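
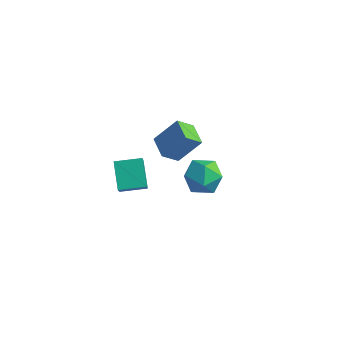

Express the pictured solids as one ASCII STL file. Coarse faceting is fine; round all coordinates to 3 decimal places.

solid 
facet normal -0.459 -0.255 0.851
outer loop
vertex 0.306 0.015 1.612
vertex 0.509 -0.665 1.518
vertex 0.929 -0.213 1.88
endloop
endfacet
facet normal -0.225 0.420 0.879
outer loop
vertex 0.306 0.015 1.612
vertex 0.929 -0.213 1.88
vertex 0.888 0.427 1.564
endloop
endfacet
facet normal -0.524 0.780 0.341
outer loop
vertex 0.306 0.015 1.612
vertex 0.888 0.427 1.564
vertex 0.444 0.372 1.007
endloop
endfacet
facet normal -0.944 0.329 -0.021
outer loop
vertex 0.306 0.015 1.612
vertex 0.444 0.372 1.007
vertex 0.209 -0.303 0.979
endloop
endfacet
facet normal -0.904 -0.311 0.294
outer loop
vertex 0.306 0.015 1.612
vertex 0.209 -0.303 0.979
vertex 0.509 -0.665 1.518
endloop
endfacet
facet normal 0.480 0.413 0.774
outer loop
vertex 0.888 0.427 1.564
vertex 0.929 -0.213 1.88
vertex 1.451 0.003 1.441
endloop
endfacet
facet normal 0.101 -0.678 0.728
outer loop
vertex 0.929 -0.213 1.88
vertex 0.509 -0.665 1.518
vertex 1.216 -0.672 1.413
endloop
endfacet
facet normal -0.616 -0.768 -0.173
outer loop
vertex 0.509 -0.665 1.518
vertex 0.209 -0.303 0.979
vertex 0.772 -0.727 0.856
endloop
endfacet
facet normal -0.683 0.266 -0.681
outer loop
vertex 0.209 -0.303 0.979
vertex 0.444 0.372 1.007
vertex 0.731 -0.087 0.54
endloop
endfacet
facet normal -0.004 0.995 -0.095
outer loop
vertex 0.444 0.372 1.007
vertex 0.888 0.427 1.564
vertex 1.151 0.365 0.902
endloop
endfacet
facet normal 0.944 -0.329 0.021
outer loop
vertex 1.354 -0.315 0.808
vertex 1.451 0.003 1.441
vertex 1.216 -0.672 1.413
endloop
endfacet
facet normal 0.524 -0.780 -0.341
outer loop
vertex 1.354 -0.315 0.808
vertex 1.216 -0.672 1.413
vertex 0.772 -0.727 0.856
endloop
endfacet
facet normal 0.225 -0.420 -0.879
outer loop
vertex 1.354 -0.315 0.808
vertex 0.772 -0.727 0.856
vertex 0.731 -0.087 0.54
endloop
endfacet
facet normal 0.459 0.255 -0.851
outer loop
vertex 1.354 -0.315 0.808
vertex 0.731 -0.087 0.54
vertex 1.151 0.365 0.902
endloop
endfacet
facet normal 0.904 0.311 -0.294
outer loop
vertex 1.354 -0.315 0.808
vertex 1.151 0.365 0.902
vertex 1.451 0.003 1.441
endloop
endfacet
facet normal 0.683 -0.266 0.681
outer loop
vertex 1.216 -0.672 1.413
vertex 1.451 0.003 1.441
vertex 0.929 -0.213 1.88
endloop
endfacet
facet normal 0.004 -0.995 0.095
outer loop
vertex 0.772 -0.727 0.856
vertex 1.216 -0.672 1.413
vertex 0.509 -0.665 1.518
endloop
endfacet
facet normal -0.480 -0.413 -0.774
outer loop
vertex 0.731 -0.087 0.54
vertex 0.772 -0.727 0.856
vertex 0.209 -0.303 0.979
endloop
endfacet
facet normal -0.101 0.678 -0.728
outer loop
vertex 1.151 0.365 0.902
vertex 0.731 -0.087 0.54
vertex 0.444 0.372 1.007
endloop
endfacet
facet normal 0.616 0.768 0.173
outer loop
vertex 1.451 0.003 1.441
vertex 1.151 0.365 0.902
vertex 0.888 0.427 1.564
endloop
endfacet
facet normal -0.753 -0.652 -0.088
outer loop
vertex -1.451 -1.739 2.002
vertex -2.075 -0.842 0.699
vertex -0.883 -2.305 1.341
endloop
endfacet
facet normal 0.366 -0.528 0.766
outer loop
vertex -0.205 -1.718 1.421
vertex -1.451 -1.739 2.002
vertex -0.883 -2.305 1.341
endloop
endfacet
facet normal -0.753 -0.652 -0.089
outer loop
vertex -0.883 -2.305 1.341
vertex -2.075 -0.842 0.699
vertex -1.506 -1.408 0.038
endloop
endfacet
facet normal 0.547 -0.545 -0.636
outer loop
vertex -1.506 -1.408 0.038
vertex -0.205 -1.718 1.421
vertex -0.883 -2.305 1.341
endloop
endfacet
facet normal -0.546 0.544 0.636
outer loop
vertex -1.451 -1.739 2.002
vertex -1.397 -0.255 0.779
vertex -2.075 -0.842 0.699
endloop
endfacet
facet normal 0.366 -0.527 0.767
outer loop
vertex -0.774 -1.152 2.082
vertex -1.451 -1.739 2.002
vertex -0.205 -1.718 1.421
endloop
endfacet
facet normal -0.547 0.544 0.636
outer loop
vertex -0.774 -1.152 2.082
vertex -1.397 -0.255 0.779
vertex -1.451 -1.739 2.002
endloop
endfacet
facet normal -0.366 0.527 -0.767
outer loop
vertex -2.075 -0.842 0.699
vertex -1.397 -0.255 0.779
vertex -1.506 -1.408 0.038
endloop
endfacet
facet normal 0.547 -0.544 -0.636
outer loop
vertex -0.829 -0.821 0.118
vertex -0.205 -1.718 1.421
vertex -1.506 -1.408 0.038
endloop
endfacet
facet normal -0.367 0.527 -0.767
outer loop
vertex -1.506 -1.408 0.038
vertex -1.397 -0.255 0.779
vertex -0.829 -0.821 0.118
endloop
endfacet
facet normal 0.752 0.653 0.089
outer loop
vertex -0.829 -0.821 0.118
vertex -0.774 -1.152 2.082
vertex -0.205 -1.718 1.421
endloop
endfacet
facet normal 0.753 0.652 0.089
outer loop
vertex -1.397 -0.255 0.779
vertex -0.774 -1.152 2.082
vertex -0.829 -0.821 0.118
endloop
endfacet
facet normal -0.801 0.586 0.121
outer loop
vertex -2.043 2.542 0.196
vertex -1.742 3.065 -0.344
vertex -2.596 1.964 -0.671
endloop
endfacet
facet normal -0.371 -0.646 0.667
outer loop
vertex -1.898 1.455 -0.776
vertex -2.043 2.542 0.196
vertex -2.596 1.964 -0.671
endloop
endfacet
facet normal -0.801 0.586 0.121
outer loop
vertex -2.596 1.964 -0.671
vertex -1.742 3.065 -0.344
vertex -2.295 2.487 -1.211
endloop
endfacet
facet normal -0.468 -0.490 -0.735
outer loop
vertex -2.295 2.487 -1.211
vertex -1.898 1.455 -0.776
vertex -2.596 1.964 -0.671
endloop
endfacet
facet normal 0.468 0.490 0.735
outer loop
vertex -2.043 2.542 0.196
vertex -1.044 2.556 -0.449
vertex -1.742 3.065 -0.344
endloop
endfacet
facet normal -0.371 -0.646 0.667
outer loop
vertex -1.345 2.033 0.091
vertex -2.043 2.542 0.196
vertex -1.898 1.455 -0.776
endloop
endfacet
facet normal 0.468 0.490 0.735
outer loop
vertex -1.345 2.033 0.091
vertex -1.044 2.556 -0.449
vertex -2.043 2.542 0.196
endloop
endfacet
facet normal 0.371 0.646 -0.667
outer loop
vertex -1.742 3.065 -0.344
vertex -1.044 2.556 -0.449
vertex -2.295 2.487 -1.211
endloop
endfacet
facet normal -0.468 -0.490 -0.735
outer loop
vertex -1.597 1.978 -1.316
vertex -1.898 1.455 -0.776
vertex -2.295 2.487 -1.211
endloop
endfacet
facet normal 0.371 0.646 -0.667
outer loop
vertex -2.295 2.487 -1.211
vertex -1.044 2.556 -0.449
vertex -1.597 1.978 -1.316
endloop
endfacet
facet normal 0.801 -0.586 -0.121
outer loop
vertex -1.597 1.978 -1.316
vertex -1.345 2.033 0.091
vertex -1.898 1.455 -0.776
endloop
endfacet
facet normal 0.801 -0.586 -0.121
outer loop
vertex -1.044 2.556 -0.449
vertex -1.345 2.033 0.091
vertex -1.597 1.978 -1.316
endloop
endfacet

endsolid


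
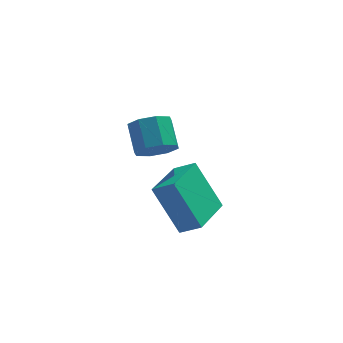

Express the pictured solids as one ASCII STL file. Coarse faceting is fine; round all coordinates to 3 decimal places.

solid 
facet normal 0.169 -0.762 -0.626
outer loop
vertex -2.937 -2.816 1.829
vertex -3.323 -3.31 2.326
vertex -3.537 -2.85 1.708
endloop
endfacet
facet normal 0.116 0.645 -0.755
outer loop
vertex -2.937 -2.816 1.829
vertex -3.537 -2.85 1.708
vertex -3.152 -1.856 2.616
endloop
endfacet
facet normal 0.116 0.645 -0.755
outer loop
vertex -3.152 -1.856 2.616
vertex -3.537 -2.85 1.708
vertex -3.751 -1.89 2.495
endloop
endfacet
facet normal -0.169 0.762 0.625
outer loop
vertex -3.152 -1.856 2.616
vertex -3.751 -1.89 2.495
vertex -3.537 -2.35 3.114
endloop
endfacet
facet normal 0.170 -0.761 -0.626
outer loop
vertex -3.537 -2.85 1.708
vertex -3.323 -3.31 2.326
vertex -4.011 -3.154 1.949
endloop
endfacet
facet normal -0.610 0.417 -0.674
outer loop
vertex -3.537 -2.85 1.708
vertex -4.011 -3.154 1.949
vertex -3.751 -1.89 2.495
endloop
endfacet
facet normal -0.610 0.417 -0.674
outer loop
vertex -3.751 -1.89 2.495
vertex -4.011 -3.154 1.949
vertex -4.225 -2.194 2.736
endloop
endfacet
facet normal -0.171 0.762 0.625
outer loop
vertex -3.751 -1.89 2.495
vertex -4.225 -2.194 2.736
vertex -3.537 -2.35 3.114
endloop
endfacet
facet normal 0.170 -0.762 -0.625
outer loop
vertex -4.011 -3.154 1.949
vertex -3.323 -3.31 2.326
vertex -4.082 -3.549 2.411
endloop
endfacet
facet normal -0.979 -0.056 -0.198
outer loop
vertex -4.011 -3.154 1.949
vertex -4.082 -3.549 2.411
vertex -4.225 -2.194 2.736
endloop
endfacet
facet normal -0.979 -0.056 -0.198
outer loop
vertex -4.225 -2.194 2.736
vertex -4.082 -3.549 2.411
vertex -4.296 -2.589 3.198
endloop
endfacet
facet normal -0.171 0.762 0.625
outer loop
vertex -4.225 -2.194 2.736
vertex -4.296 -2.589 3.198
vertex -3.537 -2.35 3.114
endloop
endfacet
facet normal 0.170 -0.762 -0.625
outer loop
vertex -4.082 -3.549 2.411
vertex -3.323 -3.31 2.326
vertex -3.708 -3.804 2.824
endloop
endfacet
facet normal -0.774 -0.496 0.394
outer loop
vertex -4.082 -3.549 2.411
vertex -3.708 -3.804 2.824
vertex -4.296 -2.589 3.198
endloop
endfacet
facet normal -0.774 -0.496 0.393
outer loop
vertex -4.296 -2.589 3.198
vertex -3.708 -3.804 2.824
vertex -3.923 -2.844 3.611
endloop
endfacet
facet normal -0.171 0.762 0.625
outer loop
vertex -4.296 -2.589 3.198
vertex -3.923 -2.844 3.611
vertex -3.537 -2.35 3.114
endloop
endfacet
facet normal 0.169 -0.762 -0.625
outer loop
vertex -3.708 -3.804 2.824
vertex -3.323 -3.31 2.326
vertex -3.109 -3.77 2.945
endloop
endfacet
facet normal -0.116 -0.645 0.755
outer loop
vertex -3.708 -3.804 2.824
vertex -3.109 -3.77 2.945
vertex -3.923 -2.844 3.611
endloop
endfacet
facet normal -0.116 -0.645 0.755
outer loop
vertex -3.923 -2.844 3.611
vertex -3.109 -3.77 2.945
vertex -3.323 -2.81 3.732
endloop
endfacet
facet normal -0.169 0.762 0.626
outer loop
vertex -3.923 -2.844 3.611
vertex -3.323 -2.81 3.732
vertex -3.537 -2.35 3.114
endloop
endfacet
facet normal 0.171 -0.762 -0.625
outer loop
vertex -3.109 -3.77 2.945
vertex -3.323 -3.31 2.326
vertex -2.635 -3.466 2.704
endloop
endfacet
facet normal 0.610 -0.417 0.674
outer loop
vertex -3.109 -3.77 2.945
vertex -2.635 -3.466 2.704
vertex -3.323 -2.81 3.732
endloop
endfacet
facet normal 0.610 -0.417 0.674
outer loop
vertex -3.323 -2.81 3.732
vertex -2.635 -3.466 2.704
vertex -2.849 -2.506 3.491
endloop
endfacet
facet normal -0.170 0.761 0.626
outer loop
vertex -3.323 -2.81 3.732
vertex -2.849 -2.506 3.491
vertex -3.537 -2.35 3.114
endloop
endfacet
facet normal 0.171 -0.762 -0.625
outer loop
vertex -2.635 -3.466 2.704
vertex -3.323 -3.31 2.326
vertex -2.564 -3.071 2.242
endloop
endfacet
facet normal 0.979 0.056 0.198
outer loop
vertex -2.635 -3.466 2.704
vertex -2.564 -3.071 2.242
vertex -2.849 -2.506 3.491
endloop
endfacet
facet normal 0.979 0.056 0.198
outer loop
vertex -2.849 -2.506 3.491
vertex -2.564 -3.071 2.242
vertex -2.778 -2.111 3.029
endloop
endfacet
facet normal -0.170 0.762 0.625
outer loop
vertex -2.849 -2.506 3.491
vertex -2.778 -2.111 3.029
vertex -3.537 -2.35 3.114
endloop
endfacet
facet normal 0.171 -0.762 -0.625
outer loop
vertex -2.564 -3.071 2.242
vertex -3.323 -3.31 2.326
vertex -2.937 -2.816 1.829
endloop
endfacet
facet normal 0.774 0.495 -0.394
outer loop
vertex -2.564 -3.071 2.242
vertex -2.937 -2.816 1.829
vertex -2.778 -2.111 3.029
endloop
endfacet
facet normal 0.774 0.496 -0.394
outer loop
vertex -2.778 -2.111 3.029
vertex -2.937 -2.816 1.829
vertex -3.152 -1.856 2.616
endloop
endfacet
facet normal -0.170 0.762 0.625
outer loop
vertex -2.778 -2.111 3.029
vertex -3.152 -1.856 2.616
vertex -3.537 -2.35 3.114
endloop
endfacet
facet normal -0.436 0.310 0.845
outer loop
vertex -2.739 -3.138 0.441
vertex -1.909 -1.365 0.22
vertex -3.494 -2.846 -0.056
endloop
endfacet
facet normal -0.422 -0.900 0.112
outer loop
vertex -2.551 -3.515 -1.88
vertex -2.739 -3.138 0.441
vertex -3.494 -2.846 -0.056
endloop
endfacet
facet normal -0.436 0.310 0.845
outer loop
vertex -3.494 -2.846 -0.056
vertex -1.909 -1.365 0.22
vertex -2.664 -1.073 -0.277
endloop
endfacet
facet normal -0.795 0.307 -0.523
outer loop
vertex -2.664 -1.073 -0.277
vertex -2.551 -3.515 -1.88
vertex -3.494 -2.846 -0.056
endloop
endfacet
facet normal 0.795 -0.307 0.523
outer loop
vertex -2.739 -3.138 0.441
vertex -0.966 -2.034 -1.604
vertex -1.909 -1.365 0.22
endloop
endfacet
facet normal -0.422 -0.900 0.112
outer loop
vertex -1.796 -3.807 -1.383
vertex -2.739 -3.138 0.441
vertex -2.551 -3.515 -1.88
endloop
endfacet
facet normal 0.795 -0.307 0.523
outer loop
vertex -1.796 -3.807 -1.383
vertex -0.966 -2.034 -1.604
vertex -2.739 -3.138 0.441
endloop
endfacet
facet normal 0.422 0.900 -0.112
outer loop
vertex -1.909 -1.365 0.22
vertex -0.966 -2.034 -1.604
vertex -2.664 -1.073 -0.277
endloop
endfacet
facet normal -0.795 0.307 -0.523
outer loop
vertex -1.721 -1.742 -2.101
vertex -2.551 -3.515 -1.88
vertex -2.664 -1.073 -0.277
endloop
endfacet
facet normal 0.422 0.900 -0.112
outer loop
vertex -2.664 -1.073 -0.277
vertex -0.966 -2.034 -1.604
vertex -1.721 -1.742 -2.101
endloop
endfacet
facet normal 0.436 -0.310 -0.845
outer loop
vertex -1.721 -1.742 -2.101
vertex -1.796 -3.807 -1.383
vertex -2.551 -3.515 -1.88
endloop
endfacet
facet normal 0.436 -0.310 -0.845
outer loop
vertex -0.966 -2.034 -1.604
vertex -1.796 -3.807 -1.383
vertex -1.721 -1.742 -2.101
endloop
endfacet

endsolid


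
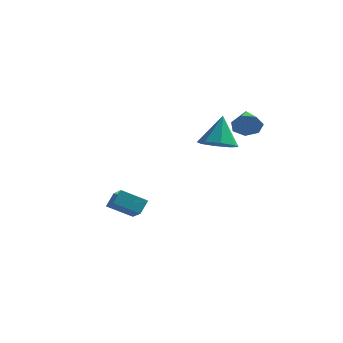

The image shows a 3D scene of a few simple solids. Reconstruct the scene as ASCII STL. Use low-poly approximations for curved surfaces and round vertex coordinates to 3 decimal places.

solid 
facet normal -0.820 -0.307 0.483
outer loop
vertex -3.02 0.638 -2.299
vertex -2.848 1.23 -1.63
vertex -3.766 1.596 -2.956
endloop
endfacet
facet normal -0.189 -0.651 -0.735
outer loop
vertex -2.552 2.05 -3.67
vertex -3.02 0.638 -2.299
vertex -3.766 1.596 -2.956
endloop
endfacet
facet normal -0.820 -0.306 0.483
outer loop
vertex -3.766 1.596 -2.956
vertex -2.848 1.23 -1.63
vertex -3.593 2.188 -2.287
endloop
endfacet
facet normal -0.539 0.695 -0.475
outer loop
vertex -3.593 2.188 -2.287
vertex -2.552 2.05 -3.67
vertex -3.766 1.596 -2.956
endloop
endfacet
facet normal 0.540 -0.695 0.476
outer loop
vertex -3.02 0.638 -2.299
vertex -1.634 1.684 -2.344
vertex -2.848 1.23 -1.63
endloop
endfacet
facet normal -0.189 -0.651 -0.735
outer loop
vertex -1.807 1.092 -3.013
vertex -3.02 0.638 -2.299
vertex -2.552 2.05 -3.67
endloop
endfacet
facet normal 0.540 -0.695 0.475
outer loop
vertex -1.807 1.092 -3.013
vertex -1.634 1.684 -2.344
vertex -3.02 0.638 -2.299
endloop
endfacet
facet normal 0.189 0.651 0.735
outer loop
vertex -2.848 1.23 -1.63
vertex -1.634 1.684 -2.344
vertex -3.593 2.188 -2.287
endloop
endfacet
facet normal -0.540 0.694 -0.476
outer loop
vertex -2.38 2.642 -3.001
vertex -2.552 2.05 -3.67
vertex -3.593 2.188 -2.287
endloop
endfacet
facet normal 0.189 0.651 0.735
outer loop
vertex -3.593 2.188 -2.287
vertex -1.634 1.684 -2.344
vertex -2.38 2.642 -3.001
endloop
endfacet
facet normal 0.820 0.307 -0.483
outer loop
vertex -2.38 2.642 -3.001
vertex -1.807 1.092 -3.013
vertex -2.552 2.05 -3.67
endloop
endfacet
facet normal 0.820 0.307 -0.483
outer loop
vertex -1.634 1.684 -2.344
vertex -1.807 1.092 -3.013
vertex -2.38 2.642 -3.001
endloop
endfacet
facet normal 0.001 -0.436 -0.900
outer loop
vertex 3.577 -0.604 2.522
vertex 2.701 -0.957 2.692
vertex 3.044 -0.15 2.301
endloop
endfacet
facet normal 0.611 0.781 0.130
outer loop
vertex 3.577 -0.604 2.522
vertex 3.044 -0.15 2.301
vertex 2.699 -0.203 4.248
endloop
endfacet
facet normal 0.001 -0.437 -0.900
outer loop
vertex 3.044 -0.15 2.301
vertex 2.701 -0.957 2.692
vertex 2.309 -0.169 2.309
endloop
endfacet
facet normal -0.026 0.999 0.023
outer loop
vertex 3.044 -0.15 2.301
vertex 2.309 -0.169 2.309
vertex 2.699 -0.203 4.248
endloop
endfacet
facet normal 0.002 -0.437 -0.900
outer loop
vertex 2.309 -0.169 2.309
vertex 2.701 -0.957 2.692
vertex 1.804 -0.649 2.541
endloop
endfacet
facet normal -0.646 0.749 0.143
outer loop
vertex 2.309 -0.169 2.309
vertex 1.804 -0.649 2.541
vertex 2.699 -0.203 4.248
endloop
endfacet
facet normal 0.001 -0.437 -0.900
outer loop
vertex 1.804 -0.649 2.541
vertex 2.701 -0.957 2.692
vertex 1.825 -1.31 2.862
endloop
endfacet
facet normal -0.890 0.176 0.421
outer loop
vertex 1.804 -0.649 2.541
vertex 1.825 -1.31 2.862
vertex 2.699 -0.203 4.248
endloop
endfacet
facet normal 0.001 -0.435 -0.900
outer loop
vertex 1.825 -1.31 2.862
vertex 2.701 -0.957 2.692
vertex 2.358 -1.764 3.082
endloop
endfacet
facet normal -0.612 -0.383 0.692
outer loop
vertex 1.825 -1.31 2.862
vertex 2.358 -1.764 3.082
vertex 2.699 -0.203 4.248
endloop
endfacet
facet normal 0.001 -0.435 -0.900
outer loop
vertex 2.358 -1.764 3.082
vertex 2.701 -0.957 2.692
vertex 3.093 -1.746 3.074
endloop
endfacet
facet normal 0.023 -0.602 0.798
outer loop
vertex 2.358 -1.764 3.082
vertex 3.093 -1.746 3.074
vertex 2.699 -0.203 4.248
endloop
endfacet
facet normal 0.001 -0.435 -0.900
outer loop
vertex 3.093 -1.746 3.074
vertex 2.701 -0.957 2.692
vertex 3.598 -1.265 2.842
endloop
endfacet
facet normal 0.646 -0.351 0.678
outer loop
vertex 3.093 -1.746 3.074
vertex 3.598 -1.265 2.842
vertex 2.699 -0.203 4.248
endloop
endfacet
facet normal 0.001 -0.436 -0.900
outer loop
vertex 3.598 -1.265 2.842
vertex 2.701 -0.957 2.692
vertex 3.577 -0.604 2.522
endloop
endfacet
facet normal 0.889 0.222 0.401
outer loop
vertex 3.598 -1.265 2.842
vertex 3.577 -0.604 2.522
vertex 2.699 -0.203 4.248
endloop
endfacet
facet normal 0.305 -0.892 -0.332
outer loop
vertex 3.479 2.522 3.45
vertex 3.016 2.6 2.815
vertex 3.768 2.823 2.907
endloop
endfacet
facet normal 0.636 0.479 0.604
outer loop
vertex 3.479 2.522 3.45
vertex 3.768 2.823 2.907
vertex 2.564 3.92 3.305
endloop
endfacet
facet normal 0.305 -0.893 -0.332
outer loop
vertex 3.768 2.823 2.907
vertex 3.016 2.6 2.815
vertex 3.491 2.956 2.294
endloop
endfacet
facet normal 0.645 0.754 -0.128
outer loop
vertex 3.768 2.823 2.907
vertex 3.491 2.956 2.294
vertex 2.564 3.92 3.305
endloop
endfacet
facet normal 0.306 -0.893 -0.331
outer loop
vertex 3.491 2.956 2.294
vertex 3.016 2.6 2.815
vertex 2.857 2.821 2.073
endloop
endfacet
facet normal 0.068 0.752 -0.655
outer loop
vertex 3.491 2.956 2.294
vertex 2.857 2.821 2.073
vertex 2.564 3.92 3.305
endloop
endfacet
facet normal 0.306 -0.893 -0.331
outer loop
vertex 2.857 2.821 2.073
vertex 3.016 2.6 2.815
vertex 2.342 2.519 2.411
endloop
endfacet
facet normal -0.660 0.476 -0.581
outer loop
vertex 2.857 2.821 2.073
vertex 2.342 2.519 2.411
vertex 2.564 3.92 3.305
endloop
endfacet
facet normal 0.306 -0.892 -0.332
outer loop
vertex 2.342 2.519 2.411
vertex 3.016 2.6 2.815
vertex 2.335 2.278 3.052
endloop
endfacet
facet normal -0.990 0.132 0.039
outer loop
vertex 2.342 2.519 2.411
vertex 2.335 2.278 3.052
vertex 2.564 3.92 3.305
endloop
endfacet
facet normal 0.306 -0.892 -0.333
outer loop
vertex 2.335 2.278 3.052
vertex 3.016 2.6 2.815
vertex 2.841 2.279 3.515
endloop
endfacet
facet normal -0.675 -0.020 0.738
outer loop
vertex 2.335 2.278 3.052
vertex 2.841 2.279 3.515
vertex 2.564 3.92 3.305
endloop
endfacet
facet normal 0.306 -0.892 -0.333
outer loop
vertex 2.841 2.279 3.515
vertex 3.016 2.6 2.815
vertex 3.479 2.522 3.45
endloop
endfacet
facet normal 0.049 0.135 0.990
outer loop
vertex 2.841 2.279 3.515
vertex 3.479 2.522 3.45
vertex 2.564 3.92 3.305
endloop
endfacet

endsolid


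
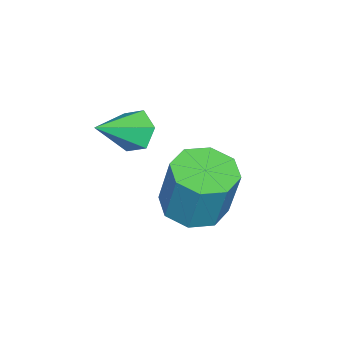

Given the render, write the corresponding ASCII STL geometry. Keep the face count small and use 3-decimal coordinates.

solid 
facet normal -0.157 -0.242 -0.957
outer loop
vertex -1.583 1.23 -4.88
vertex -2.449 1.749 -4.869
vertex -1.487 1.97 -5.083
endloop
endfacet
facet normal 0.980 -0.160 -0.120
outer loop
vertex -1.583 1.23 -4.88
vertex -1.487 1.97 -5.083
vertex -1.285 1.691 -3.061
endloop
endfacet
facet normal 0.980 -0.160 -0.120
outer loop
vertex -1.285 1.691 -3.061
vertex -1.487 1.97 -5.083
vertex -1.189 2.431 -3.264
endloop
endfacet
facet normal 0.157 0.242 0.957
outer loop
vertex -1.285 1.691 -3.061
vertex -1.189 2.431 -3.264
vertex -2.151 2.211 -3.051
endloop
endfacet
facet normal -0.157 -0.243 -0.957
outer loop
vertex -1.487 1.97 -5.083
vertex -2.449 1.749 -4.869
vertex -1.954 2.58 -5.161
endloop
endfacet
facet normal 0.781 0.563 -0.271
outer loop
vertex -1.487 1.97 -5.083
vertex -1.954 2.58 -5.161
vertex -1.189 2.431 -3.264
endloop
endfacet
facet normal 0.781 0.562 -0.271
outer loop
vertex -1.189 2.431 -3.264
vertex -1.954 2.58 -5.161
vertex -1.656 3.042 -3.342
endloop
endfacet
facet normal 0.157 0.242 0.958
outer loop
vertex -1.189 2.431 -3.264
vertex -1.656 3.042 -3.342
vertex -2.151 2.211 -3.051
endloop
endfacet
facet normal -0.156 -0.243 -0.957
outer loop
vertex -1.954 2.58 -5.161
vertex -2.449 1.749 -4.869
vertex -2.712 2.704 -5.069
endloop
endfacet
facet normal 0.125 0.957 -0.263
outer loop
vertex -1.954 2.58 -5.161
vertex -2.712 2.704 -5.069
vertex -1.656 3.042 -3.342
endloop
endfacet
facet normal 0.123 0.957 -0.263
outer loop
vertex -1.656 3.042 -3.342
vertex -2.712 2.704 -5.069
vertex -2.414 3.165 -3.25
endloop
endfacet
facet normal 0.156 0.243 0.958
outer loop
vertex -1.656 3.042 -3.342
vertex -2.414 3.165 -3.25
vertex -2.151 2.211 -3.051
endloop
endfacet
facet normal -0.157 -0.244 -0.957
outer loop
vertex -2.712 2.704 -5.069
vertex -2.449 1.749 -4.869
vertex -3.315 2.269 -4.859
endloop
endfacet
facet normal -0.605 0.790 -0.101
outer loop
vertex -2.712 2.704 -5.069
vertex -3.315 2.269 -4.859
vertex -2.414 3.165 -3.25
endloop
endfacet
facet normal -0.605 0.790 -0.101
outer loop
vertex -2.414 3.165 -3.25
vertex -3.315 2.269 -4.859
vertex -3.017 2.73 -3.04
endloop
endfacet
facet normal 0.158 0.243 0.957
outer loop
vertex -2.414 3.165 -3.25
vertex -3.017 2.73 -3.04
vertex -2.151 2.211 -3.051
endloop
endfacet
facet normal -0.157 -0.242 -0.957
outer loop
vertex -3.315 2.269 -4.859
vertex -2.449 1.749 -4.869
vertex -3.411 1.529 -4.656
endloop
endfacet
facet normal -0.980 0.160 0.120
outer loop
vertex -3.315 2.269 -4.859
vertex -3.411 1.529 -4.656
vertex -3.017 2.73 -3.04
endloop
endfacet
facet normal -0.980 0.160 0.120
outer loop
vertex -3.017 2.73 -3.04
vertex -3.411 1.529 -4.656
vertex -3.113 1.99 -2.837
endloop
endfacet
facet normal 0.157 0.242 0.957
outer loop
vertex -3.017 2.73 -3.04
vertex -3.113 1.99 -2.837
vertex -2.151 2.211 -3.051
endloop
endfacet
facet normal -0.157 -0.242 -0.958
outer loop
vertex -3.411 1.529 -4.656
vertex -2.449 1.749 -4.869
vertex -2.944 0.918 -4.578
endloop
endfacet
facet normal -0.781 -0.563 0.271
outer loop
vertex -3.411 1.529 -4.656
vertex -2.944 0.918 -4.578
vertex -3.113 1.99 -2.837
endloop
endfacet
facet normal -0.781 -0.563 0.271
outer loop
vertex -3.113 1.99 -2.837
vertex -2.944 0.918 -4.578
vertex -2.646 1.38 -2.759
endloop
endfacet
facet normal 0.157 0.243 0.957
outer loop
vertex -3.113 1.99 -2.837
vertex -2.646 1.38 -2.759
vertex -2.151 2.211 -3.051
endloop
endfacet
facet normal -0.156 -0.243 -0.958
outer loop
vertex -2.944 0.918 -4.578
vertex -2.449 1.749 -4.869
vertex -2.186 0.795 -4.67
endloop
endfacet
facet normal -0.123 -0.957 0.263
outer loop
vertex -2.944 0.918 -4.578
vertex -2.186 0.795 -4.67
vertex -2.646 1.38 -2.759
endloop
endfacet
facet normal -0.125 -0.957 0.263
outer loop
vertex -2.646 1.38 -2.759
vertex -2.186 0.795 -4.67
vertex -1.888 1.256 -2.851
endloop
endfacet
facet normal 0.156 0.243 0.957
outer loop
vertex -2.646 1.38 -2.759
vertex -1.888 1.256 -2.851
vertex -2.151 2.211 -3.051
endloop
endfacet
facet normal -0.158 -0.243 -0.957
outer loop
vertex -2.186 0.795 -4.67
vertex -2.449 1.749 -4.869
vertex -1.583 1.23 -4.88
endloop
endfacet
facet normal 0.605 -0.790 0.101
outer loop
vertex -2.186 0.795 -4.67
vertex -1.583 1.23 -4.88
vertex -1.888 1.256 -2.851
endloop
endfacet
facet normal 0.605 -0.790 0.101
outer loop
vertex -1.888 1.256 -2.851
vertex -1.583 1.23 -4.88
vertex -1.285 1.691 -3.061
endloop
endfacet
facet normal 0.157 0.244 0.957
outer loop
vertex -1.888 1.256 -2.851
vertex -1.285 1.691 -3.061
vertex -2.151 2.211 -3.051
endloop
endfacet
facet normal -0.760 0.415 -0.500
outer loop
vertex -0.961 0.962 -1.612
vertex -1.411 0.448 -1.354
vertex -1.316 1.069 -0.983
endloop
endfacet
facet normal 0.682 0.680 0.270
outer loop
vertex -0.961 0.962 -1.612
vertex -1.316 1.069 -0.983
vertex -0.209 -0.208 -0.566
endloop
endfacet
facet normal -0.761 0.414 -0.499
outer loop
vertex -1.316 1.069 -0.983
vertex -1.411 0.448 -1.354
vertex -1.765 0.555 -0.725
endloop
endfacet
facet normal 0.093 0.381 0.920
outer loop
vertex -1.316 1.069 -0.983
vertex -1.765 0.555 -0.725
vertex -0.209 -0.208 -0.566
endloop
endfacet
facet normal -0.760 0.416 -0.499
outer loop
vertex -1.765 0.555 -0.725
vertex -1.411 0.448 -1.354
vertex -1.861 -0.066 -1.097
endloop
endfacet
facet normal -0.308 -0.453 0.836
outer loop
vertex -1.765 0.555 -0.725
vertex -1.861 -0.066 -1.097
vertex -0.209 -0.208 -0.566
endloop
endfacet
facet normal -0.760 0.416 -0.500
outer loop
vertex -1.861 -0.066 -1.097
vertex -1.411 0.448 -1.354
vertex -1.506 -0.173 -1.726
endloop
endfacet
facet normal -0.118 -0.988 0.102
outer loop
vertex -1.861 -0.066 -1.097
vertex -1.506 -0.173 -1.726
vertex -0.209 -0.208 -0.566
endloop
endfacet
facet normal -0.760 0.416 -0.500
outer loop
vertex -1.506 -0.173 -1.726
vertex -1.411 0.448 -1.354
vertex -1.056 0.341 -1.983
endloop
endfacet
facet normal 0.473 -0.689 -0.550
outer loop
vertex -1.506 -0.173 -1.726
vertex -1.056 0.341 -1.983
vertex -0.209 -0.208 -0.566
endloop
endfacet
facet normal -0.760 0.415 -0.500
outer loop
vertex -1.056 0.341 -1.983
vertex -1.411 0.448 -1.354
vertex -0.961 0.962 -1.612
endloop
endfacet
facet normal 0.873 0.145 -0.466
outer loop
vertex -1.056 0.341 -1.983
vertex -0.961 0.962 -1.612
vertex -0.209 -0.208 -0.566
endloop
endfacet

endsolid


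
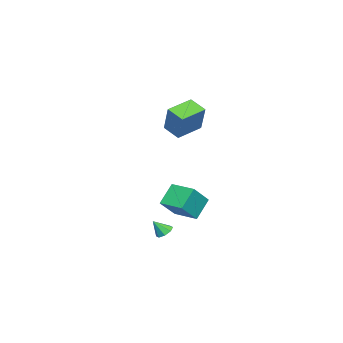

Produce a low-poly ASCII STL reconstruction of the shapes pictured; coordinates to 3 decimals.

solid 
facet normal -0.804 0.539 0.251
outer loop
vertex -1.261 3.333 5.291
vertex -0.765 4.323 4.755
vertex -2.134 2.834 3.562
endloop
endfacet
facet normal -0.403 -0.805 0.436
outer loop
vertex -0.735 1.897 3.125
vertex -1.261 3.333 5.291
vertex -2.134 2.834 3.562
endloop
endfacet
facet normal -0.804 0.538 0.251
outer loop
vertex -2.134 2.834 3.562
vertex -0.765 4.323 4.755
vertex -1.639 3.824 3.026
endloop
endfacet
facet normal -0.437 -0.249 -0.864
outer loop
vertex -1.639 3.824 3.026
vertex -0.735 1.897 3.125
vertex -2.134 2.834 3.562
endloop
endfacet
facet normal 0.437 0.249 0.864
outer loop
vertex -1.261 3.333 5.291
vertex 0.634 3.386 4.318
vertex -0.765 4.323 4.755
endloop
endfacet
facet normal -0.403 -0.805 0.436
outer loop
vertex 0.139 2.396 4.854
vertex -1.261 3.333 5.291
vertex -0.735 1.897 3.125
endloop
endfacet
facet normal 0.437 0.250 0.864
outer loop
vertex 0.139 2.396 4.854
vertex 0.634 3.386 4.318
vertex -1.261 3.333 5.291
endloop
endfacet
facet normal 0.403 0.805 -0.436
outer loop
vertex -0.765 4.323 4.755
vertex 0.634 3.386 4.318
vertex -1.639 3.824 3.026
endloop
endfacet
facet normal -0.437 -0.249 -0.864
outer loop
vertex -0.239 2.887 2.589
vertex -0.735 1.897 3.125
vertex -1.639 3.824 3.026
endloop
endfacet
facet normal 0.403 0.805 -0.436
outer loop
vertex -1.639 3.824 3.026
vertex 0.634 3.386 4.318
vertex -0.239 2.887 2.589
endloop
endfacet
facet normal 0.804 -0.539 -0.251
outer loop
vertex -0.239 2.887 2.589
vertex 0.139 2.396 4.854
vertex -0.735 1.897 3.125
endloop
endfacet
facet normal 0.805 -0.538 -0.251
outer loop
vertex 0.634 3.386 4.318
vertex 0.139 2.396 4.854
vertex -0.239 2.887 2.589
endloop
endfacet
facet normal -0.688 0.267 -0.675
outer loop
vertex -3.077 2.541 -2.935
vertex -2.475 4.056 -2.949
vertex -2.059 2.126 -4.138
endloop
endfacet
facet normal -0.369 -0.929 0.008
outer loop
vertex -0.765 1.624 -2.871
vertex -3.077 2.541 -2.935
vertex -2.059 2.126 -4.138
endloop
endfacet
facet normal -0.689 0.267 -0.674
outer loop
vertex -2.059 2.126 -4.138
vertex -2.475 4.056 -2.949
vertex -1.458 3.641 -4.153
endloop
endfacet
facet normal 0.624 -0.255 -0.739
outer loop
vertex -1.458 3.641 -4.153
vertex -0.765 1.624 -2.871
vertex -2.059 2.126 -4.138
endloop
endfacet
facet normal -0.624 0.255 0.739
outer loop
vertex -3.077 2.541 -2.935
vertex -1.181 3.554 -1.682
vertex -2.475 4.056 -2.949
endloop
endfacet
facet normal -0.369 -0.929 0.009
outer loop
vertex -1.782 2.039 -1.667
vertex -3.077 2.541 -2.935
vertex -0.765 1.624 -2.871
endloop
endfacet
facet normal -0.624 0.255 0.738
outer loop
vertex -1.782 2.039 -1.667
vertex -1.181 3.554 -1.682
vertex -3.077 2.541 -2.935
endloop
endfacet
facet normal 0.369 0.929 -0.009
outer loop
vertex -2.475 4.056 -2.949
vertex -1.181 3.554 -1.682
vertex -1.458 3.641 -4.153
endloop
endfacet
facet normal 0.624 -0.255 -0.738
outer loop
vertex -0.163 3.139 -2.885
vertex -0.765 1.624 -2.871
vertex -1.458 3.641 -4.153
endloop
endfacet
facet normal 0.369 0.929 -0.009
outer loop
vertex -1.458 3.641 -4.153
vertex -1.181 3.554 -1.682
vertex -0.163 3.139 -2.885
endloop
endfacet
facet normal 0.689 -0.267 0.674
outer loop
vertex -0.163 3.139 -2.885
vertex -1.782 2.039 -1.667
vertex -0.765 1.624 -2.871
endloop
endfacet
facet normal 0.688 -0.266 0.675
outer loop
vertex -1.181 3.554 -1.682
vertex -1.782 2.039 -1.667
vertex -0.163 3.139 -2.885
endloop
endfacet
facet normal -0.267 0.549 -0.792
outer loop
vertex 3.723 3.673 -3.096
vertex 3.428 3.221 -3.31
vertex 3.301 3.665 -2.959
endloop
endfacet
facet normal 0.259 0.498 0.827
outer loop
vertex 3.723 3.673 -3.096
vertex 3.301 3.665 -2.959
vertex 3.712 2.639 -2.47
endloop
endfacet
facet normal -0.268 0.549 -0.792
outer loop
vertex 3.301 3.665 -2.959
vertex 3.428 3.221 -3.31
vertex 2.954 3.398 -3.027
endloop
endfacet
facet normal -0.381 0.269 0.885
outer loop
vertex 3.301 3.665 -2.959
vertex 2.954 3.398 -3.027
vertex 3.712 2.639 -2.47
endloop
endfacet
facet normal -0.267 0.550 -0.791
outer loop
vertex 2.954 3.398 -3.027
vertex 3.428 3.221 -3.31
vertex 2.884 3.027 -3.261
endloop
endfacet
facet normal -0.728 -0.262 0.633
outer loop
vertex 2.954 3.398 -3.027
vertex 2.884 3.027 -3.261
vertex 3.712 2.639 -2.47
endloop
endfacet
facet normal -0.267 0.549 -0.792
outer loop
vertex 2.884 3.027 -3.261
vertex 3.428 3.221 -3.31
vertex 3.133 2.77 -3.523
endloop
endfacet
facet normal -0.579 -0.785 0.220
outer loop
vertex 2.884 3.027 -3.261
vertex 3.133 2.77 -3.523
vertex 3.712 2.639 -2.47
endloop
endfacet
facet normal -0.268 0.549 -0.792
outer loop
vertex 3.133 2.77 -3.523
vertex 3.428 3.221 -3.31
vertex 3.555 2.777 -3.661
endloop
endfacet
facet normal -0.020 -0.993 -0.112
outer loop
vertex 3.133 2.77 -3.523
vertex 3.555 2.777 -3.661
vertex 3.712 2.639 -2.47
endloop
endfacet
facet normal -0.266 0.550 -0.792
outer loop
vertex 3.555 2.777 -3.661
vertex 3.428 3.221 -3.31
vertex 3.903 3.045 -3.592
endloop
endfacet
facet normal 0.622 -0.764 -0.171
outer loop
vertex 3.555 2.777 -3.661
vertex 3.903 3.045 -3.592
vertex 3.712 2.639 -2.47
endloop
endfacet
facet normal -0.268 0.548 -0.793
outer loop
vertex 3.903 3.045 -3.592
vertex 3.428 3.221 -3.31
vertex 3.972 3.416 -3.359
endloop
endfacet
facet normal 0.969 -0.231 0.081
outer loop
vertex 3.903 3.045 -3.592
vertex 3.972 3.416 -3.359
vertex 3.712 2.639 -2.47
endloop
endfacet
facet normal -0.268 0.550 -0.791
outer loop
vertex 3.972 3.416 -3.359
vertex 3.428 3.221 -3.31
vertex 3.723 3.673 -3.096
endloop
endfacet
facet normal 0.820 0.290 0.493
outer loop
vertex 3.972 3.416 -3.359
vertex 3.723 3.673 -3.096
vertex 3.712 2.639 -2.47
endloop
endfacet

endsolid


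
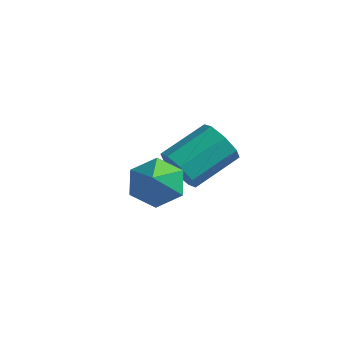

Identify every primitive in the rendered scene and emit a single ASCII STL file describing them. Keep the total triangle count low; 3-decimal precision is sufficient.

solid 
facet normal -0.385 0.646 -0.659
outer loop
vertex 2.323 -0.568 -3.19
vertex 1.934 0.021 -2.386
vertex 2.914 0.217 -2.766
endloop
endfacet
facet normal 0.832 -0.454 -0.320
outer loop
vertex 2.323 -0.568 -3.19
vertex 2.914 0.217 -2.766
vertex 2.746 -1.341 -0.994
endloop
endfacet
facet normal -0.385 0.645 -0.660
outer loop
vertex 2.914 0.217 -2.766
vertex 1.934 0.021 -2.386
vertex 2.524 0.806 -1.963
endloop
endfacet
facet normal 0.931 0.226 0.287
outer loop
vertex 2.914 0.217 -2.766
vertex 2.524 0.806 -1.963
vertex 2.746 -1.341 -0.994
endloop
endfacet
facet normal -0.385 0.645 -0.660
outer loop
vertex 2.524 0.806 -1.963
vertex 1.934 0.021 -2.386
vertex 1.544 0.61 -1.582
endloop
endfacet
facet normal 0.255 0.420 0.871
outer loop
vertex 2.524 0.806 -1.963
vertex 1.544 0.61 -1.582
vertex 2.746 -1.341 -0.994
endloop
endfacet
facet normal -0.386 0.645 -0.660
outer loop
vertex 1.544 0.61 -1.582
vertex 1.934 0.021 -2.386
vertex 0.953 -0.176 -2.005
endloop
endfacet
facet normal -0.522 -0.065 0.850
outer loop
vertex 1.544 0.61 -1.582
vertex 0.953 -0.176 -2.005
vertex 2.746 -1.341 -0.994
endloop
endfacet
facet normal -0.386 0.646 -0.659
outer loop
vertex 0.953 -0.176 -2.005
vertex 1.934 0.021 -2.386
vertex 1.343 -0.764 -2.809
endloop
endfacet
facet normal -0.621 -0.745 0.243
outer loop
vertex 0.953 -0.176 -2.005
vertex 1.343 -0.764 -2.809
vertex 2.746 -1.341 -0.994
endloop
endfacet
facet normal -0.385 0.645 -0.659
outer loop
vertex 1.343 -0.764 -2.809
vertex 1.934 0.021 -2.386
vertex 2.323 -0.568 -3.19
endloop
endfacet
facet normal 0.055 -0.938 -0.341
outer loop
vertex 1.343 -0.764 -2.809
vertex 2.323 -0.568 -3.19
vertex 2.746 -1.341 -0.994
endloop
endfacet
facet normal -0.335 -0.843 -0.421
outer loop
vertex 1.714 1.8 -2.713
vertex 1.235 2.327 -3.387
vertex 2.132 1.937 -3.32
endloop
endfacet
facet normal 0.759 -0.506 0.409
outer loop
vertex 1.714 1.8 -2.713
vertex 2.132 1.937 -3.32
vertex 2.423 3.586 -1.819
endloop
endfacet
facet normal 0.760 -0.506 0.408
outer loop
vertex 2.423 3.586 -1.819
vertex 2.132 1.937 -3.32
vertex 2.841 3.724 -2.426
endloop
endfacet
facet normal 0.334 0.843 0.422
outer loop
vertex 2.423 3.586 -1.819
vertex 2.841 3.724 -2.426
vertex 1.945 4.113 -2.493
endloop
endfacet
facet normal -0.335 -0.843 -0.422
outer loop
vertex 2.132 1.937 -3.32
vertex 1.235 2.327 -3.387
vertex 2.025 2.303 -3.966
endloop
endfacet
facet normal 0.932 -0.228 -0.283
outer loop
vertex 2.132 1.937 -3.32
vertex 2.025 2.303 -3.966
vertex 2.841 3.724 -2.426
endloop
endfacet
facet normal 0.932 -0.229 -0.282
outer loop
vertex 2.841 3.724 -2.426
vertex 2.025 2.303 -3.966
vertex 2.735 4.09 -3.072
endloop
endfacet
facet normal 0.334 0.843 0.422
outer loop
vertex 2.841 3.724 -2.426
vertex 2.735 4.09 -3.072
vertex 1.945 4.113 -2.493
endloop
endfacet
facet normal -0.335 -0.842 -0.422
outer loop
vertex 2.025 2.303 -3.966
vertex 1.235 2.327 -3.387
vertex 1.456 2.683 -4.273
endloop
endfacet
facet normal 0.559 0.183 -0.809
outer loop
vertex 2.025 2.303 -3.966
vertex 1.456 2.683 -4.273
vertex 2.735 4.09 -3.072
endloop
endfacet
facet normal 0.558 0.184 -0.809
outer loop
vertex 2.735 4.09 -3.072
vertex 1.456 2.683 -4.273
vertex 2.165 4.469 -3.379
endloop
endfacet
facet normal 0.334 0.843 0.422
outer loop
vertex 2.735 4.09 -3.072
vertex 2.165 4.469 -3.379
vertex 1.945 4.113 -2.493
endloop
endfacet
facet normal -0.334 -0.843 -0.422
outer loop
vertex 1.456 2.683 -4.273
vertex 1.235 2.327 -3.387
vertex 0.757 2.854 -4.061
endloop
endfacet
facet normal -0.142 0.488 -0.861
outer loop
vertex 1.456 2.683 -4.273
vertex 0.757 2.854 -4.061
vertex 2.165 4.469 -3.379
endloop
endfacet
facet normal -0.142 0.488 -0.861
outer loop
vertex 2.165 4.469 -3.379
vertex 0.757 2.854 -4.061
vertex 1.466 4.64 -3.167
endloop
endfacet
facet normal 0.334 0.843 0.422
outer loop
vertex 2.165 4.469 -3.379
vertex 1.466 4.64 -3.167
vertex 1.945 4.113 -2.493
endloop
endfacet
facet normal -0.334 -0.843 -0.422
outer loop
vertex 0.757 2.854 -4.061
vertex 1.235 2.327 -3.387
vertex 0.339 2.716 -3.454
endloop
endfacet
facet normal -0.760 0.506 -0.408
outer loop
vertex 0.757 2.854 -4.061
vertex 0.339 2.716 -3.454
vertex 1.466 4.64 -3.167
endloop
endfacet
facet normal -0.760 0.506 -0.409
outer loop
vertex 1.466 4.64 -3.167
vertex 0.339 2.716 -3.454
vertex 1.048 4.503 -2.56
endloop
endfacet
facet normal 0.335 0.843 0.421
outer loop
vertex 1.466 4.64 -3.167
vertex 1.048 4.503 -2.56
vertex 1.945 4.113 -2.493
endloop
endfacet
facet normal -0.334 -0.843 -0.422
outer loop
vertex 0.339 2.716 -3.454
vertex 1.235 2.327 -3.387
vertex 0.445 2.35 -2.808
endloop
endfacet
facet normal -0.932 0.228 0.282
outer loop
vertex 0.339 2.716 -3.454
vertex 0.445 2.35 -2.808
vertex 1.048 4.503 -2.56
endloop
endfacet
facet normal -0.931 0.228 0.284
outer loop
vertex 1.048 4.503 -2.56
vertex 0.445 2.35 -2.808
vertex 1.155 4.137 -1.914
endloop
endfacet
facet normal 0.335 0.843 0.422
outer loop
vertex 1.048 4.503 -2.56
vertex 1.155 4.137 -1.914
vertex 1.945 4.113 -2.493
endloop
endfacet
facet normal -0.334 -0.843 -0.422
outer loop
vertex 0.445 2.35 -2.808
vertex 1.235 2.327 -3.387
vertex 1.015 1.971 -2.501
endloop
endfacet
facet normal -0.558 -0.183 0.809
outer loop
vertex 0.445 2.35 -2.808
vertex 1.015 1.971 -2.501
vertex 1.155 4.137 -1.914
endloop
endfacet
facet normal -0.559 -0.183 0.809
outer loop
vertex 1.155 4.137 -1.914
vertex 1.015 1.971 -2.501
vertex 1.724 3.757 -1.607
endloop
endfacet
facet normal 0.335 0.842 0.422
outer loop
vertex 1.155 4.137 -1.914
vertex 1.724 3.757 -1.607
vertex 1.945 4.113 -2.493
endloop
endfacet
facet normal -0.334 -0.843 -0.422
outer loop
vertex 1.015 1.971 -2.501
vertex 1.235 2.327 -3.387
vertex 1.714 1.8 -2.713
endloop
endfacet
facet normal 0.142 -0.488 0.861
outer loop
vertex 1.015 1.971 -2.501
vertex 1.714 1.8 -2.713
vertex 1.724 3.757 -1.607
endloop
endfacet
facet normal 0.142 -0.488 0.861
outer loop
vertex 1.724 3.757 -1.607
vertex 1.714 1.8 -2.713
vertex 2.423 3.586 -1.819
endloop
endfacet
facet normal 0.334 0.843 0.422
outer loop
vertex 1.724 3.757 -1.607
vertex 2.423 3.586 -1.819
vertex 1.945 4.113 -2.493
endloop
endfacet

endsolid


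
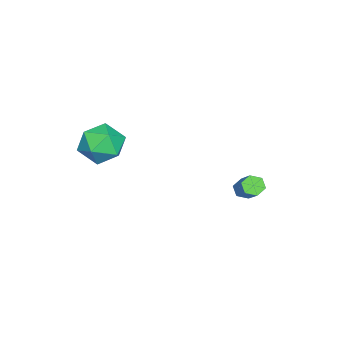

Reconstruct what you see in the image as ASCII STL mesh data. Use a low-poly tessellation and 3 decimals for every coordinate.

solid 
facet normal -0.631 -0.427 -0.648
outer loop
vertex -2.787 3.315 -1.286
vertex -3.056 3.026 -0.834
vertex -3.251 3.568 -1.001
endloop
endfacet
facet normal 0.070 0.800 -0.596
outer loop
vertex -2.787 3.315 -1.286
vertex -3.251 3.568 -1.001
vertex -1.476 4.203 0.062
endloop
endfacet
facet normal 0.071 0.800 -0.596
outer loop
vertex -1.476 4.203 0.062
vertex -3.251 3.568 -1.001
vertex -1.939 4.456 0.346
endloop
endfacet
facet normal 0.631 0.428 0.647
outer loop
vertex -1.476 4.203 0.062
vertex -1.939 4.456 0.346
vertex -1.744 3.914 0.514
endloop
endfacet
facet normal -0.631 -0.427 -0.648
outer loop
vertex -3.251 3.568 -1.001
vertex -3.056 3.026 -0.834
vertex -3.52 3.279 -0.549
endloop
endfacet
facet normal -0.634 0.766 0.112
outer loop
vertex -3.251 3.568 -1.001
vertex -3.52 3.279 -0.549
vertex -1.939 4.456 0.346
endloop
endfacet
facet normal -0.634 0.766 0.112
outer loop
vertex -1.939 4.456 0.346
vertex -3.52 3.279 -0.549
vertex -2.208 4.167 0.798
endloop
endfacet
facet normal 0.630 0.428 0.648
outer loop
vertex -1.939 4.456 0.346
vertex -2.208 4.167 0.798
vertex -1.744 3.914 0.514
endloop
endfacet
facet normal -0.631 -0.428 -0.647
outer loop
vertex -3.52 3.279 -0.549
vertex -3.056 3.026 -0.834
vertex -3.324 2.737 -0.382
endloop
endfacet
facet normal -0.704 -0.036 0.709
outer loop
vertex -3.52 3.279 -0.549
vertex -3.324 2.737 -0.382
vertex -2.208 4.167 0.798
endloop
endfacet
facet normal -0.705 -0.034 0.708
outer loop
vertex -2.208 4.167 0.798
vertex -3.324 2.737 -0.382
vertex -2.013 3.625 0.966
endloop
endfacet
facet normal 0.630 0.428 0.648
outer loop
vertex -2.208 4.167 0.798
vertex -2.013 3.625 0.966
vertex -1.744 3.914 0.514
endloop
endfacet
facet normal -0.631 -0.428 -0.647
outer loop
vertex -3.324 2.737 -0.382
vertex -3.056 3.026 -0.834
vertex -2.861 2.484 -0.666
endloop
endfacet
facet normal -0.071 -0.800 0.596
outer loop
vertex -3.324 2.737 -0.382
vertex -2.861 2.484 -0.666
vertex -2.013 3.625 0.966
endloop
endfacet
facet normal -0.070 -0.800 0.596
outer loop
vertex -2.013 3.625 0.966
vertex -2.861 2.484 -0.666
vertex -1.549 3.372 0.681
endloop
endfacet
facet normal 0.631 0.427 0.648
outer loop
vertex -2.013 3.625 0.966
vertex -1.549 3.372 0.681
vertex -1.744 3.914 0.514
endloop
endfacet
facet normal -0.630 -0.428 -0.648
outer loop
vertex -2.861 2.484 -0.666
vertex -3.056 3.026 -0.834
vertex -2.592 2.773 -1.118
endloop
endfacet
facet normal 0.634 -0.766 -0.112
outer loop
vertex -2.861 2.484 -0.666
vertex -2.592 2.773 -1.118
vertex -1.549 3.372 0.681
endloop
endfacet
facet normal 0.634 -0.766 -0.112
outer loop
vertex -1.549 3.372 0.681
vertex -2.592 2.773 -1.118
vertex -1.28 3.661 0.229
endloop
endfacet
facet normal 0.631 0.427 0.648
outer loop
vertex -1.549 3.372 0.681
vertex -1.28 3.661 0.229
vertex -1.744 3.914 0.514
endloop
endfacet
facet normal -0.630 -0.428 -0.648
outer loop
vertex -2.592 2.773 -1.118
vertex -3.056 3.026 -0.834
vertex -2.787 3.315 -1.286
endloop
endfacet
facet normal 0.705 0.034 -0.709
outer loop
vertex -2.592 2.773 -1.118
vertex -2.787 3.315 -1.286
vertex -1.28 3.661 0.229
endloop
endfacet
facet normal 0.704 0.036 -0.709
outer loop
vertex -1.28 3.661 0.229
vertex -2.787 3.315 -1.286
vertex -1.476 4.203 0.062
endloop
endfacet
facet normal 0.631 0.428 0.647
outer loop
vertex -1.28 3.661 0.229
vertex -1.476 4.203 0.062
vertex -1.744 3.914 0.514
endloop
endfacet
facet normal -0.877 0.305 0.371
outer loop
vertex 1.005 -1.332 4.271
vertex 0.449 -2.299 3.752
vertex 0.9 -2.389 4.892
endloop
endfacet
facet normal -0.339 0.501 0.796
outer loop
vertex 1.005 -1.332 4.271
vertex 0.9 -2.389 4.892
vertex 1.951 -1.75 4.937
endloop
endfacet
facet normal 0.109 0.904 0.412
outer loop
vertex 1.005 -1.332 4.271
vertex 1.951 -1.75 4.937
vertex 2.149 -1.266 3.823
endloop
endfacet
facet normal -0.153 0.956 -0.249
outer loop
vertex 1.005 -1.332 4.271
vertex 2.149 -1.266 3.823
vertex 1.22 -1.605 3.091
endloop
endfacet
facet normal -0.763 0.586 -0.274
outer loop
vertex 1.005 -1.332 4.271
vertex 1.22 -1.605 3.091
vertex 0.449 -2.299 3.752
endloop
endfacet
facet normal 0.011 -0.088 0.996
outer loop
vertex 1.951 -1.75 4.937
vertex 0.9 -2.389 4.892
vertex 1.98 -2.975 4.829
endloop
endfacet
facet normal -0.860 -0.406 0.308
outer loop
vertex 0.9 -2.389 4.892
vertex 0.449 -2.299 3.752
vertex 1.051 -3.314 4.097
endloop
endfacet
facet normal -0.675 0.049 -0.736
outer loop
vertex 0.449 -2.299 3.752
vertex 1.22 -1.605 3.091
vertex 1.249 -2.83 2.983
endloop
endfacet
facet normal 0.311 0.648 -0.695
outer loop
vertex 1.22 -1.605 3.091
vertex 2.149 -1.266 3.823
vertex 2.3 -2.191 3.028
endloop
endfacet
facet normal 0.735 0.564 0.376
outer loop
vertex 2.149 -1.266 3.823
vertex 1.951 -1.75 4.937
vertex 2.751 -2.281 4.168
endloop
endfacet
facet normal 0.153 -0.956 0.249
outer loop
vertex 2.195 -3.248 3.649
vertex 1.98 -2.975 4.829
vertex 1.051 -3.314 4.097
endloop
endfacet
facet normal -0.109 -0.904 -0.412
outer loop
vertex 2.195 -3.248 3.649
vertex 1.051 -3.314 4.097
vertex 1.249 -2.83 2.983
endloop
endfacet
facet normal 0.339 -0.501 -0.796
outer loop
vertex 2.195 -3.248 3.649
vertex 1.249 -2.83 2.983
vertex 2.3 -2.191 3.028
endloop
endfacet
facet normal 0.877 -0.305 -0.371
outer loop
vertex 2.195 -3.248 3.649
vertex 2.3 -2.191 3.028
vertex 2.751 -2.281 4.168
endloop
endfacet
facet normal 0.763 -0.586 0.274
outer loop
vertex 2.195 -3.248 3.649
vertex 2.751 -2.281 4.168
vertex 1.98 -2.975 4.829
endloop
endfacet
facet normal -0.311 -0.648 0.695
outer loop
vertex 1.051 -3.314 4.097
vertex 1.98 -2.975 4.829
vertex 0.9 -2.389 4.892
endloop
endfacet
facet normal -0.735 -0.564 -0.376
outer loop
vertex 1.249 -2.83 2.983
vertex 1.051 -3.314 4.097
vertex 0.449 -2.299 3.752
endloop
endfacet
facet normal -0.011 0.088 -0.996
outer loop
vertex 2.3 -2.191 3.028
vertex 1.249 -2.83 2.983
vertex 1.22 -1.605 3.091
endloop
endfacet
facet normal 0.860 0.406 -0.308
outer loop
vertex 2.751 -2.281 4.168
vertex 2.3 -2.191 3.028
vertex 2.149 -1.266 3.823
endloop
endfacet
facet normal 0.675 -0.049 0.736
outer loop
vertex 1.98 -2.975 4.829
vertex 2.751 -2.281 4.168
vertex 1.951 -1.75 4.937
endloop
endfacet

endsolid


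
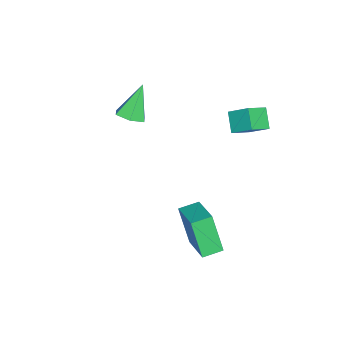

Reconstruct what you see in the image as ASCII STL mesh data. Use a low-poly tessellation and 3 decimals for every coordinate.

solid 
facet normal -0.755 0.482 -0.445
outer loop
vertex -0.755 2.507 2.212
vertex -0.055 2.951 1.505
vertex -0.921 1.529 1.435
endloop
endfacet
facet normal -0.642 -0.407 0.650
outer loop
vertex -0.105 1.009 1.915
vertex -0.755 2.507 2.212
vertex -0.921 1.529 1.435
endloop
endfacet
facet normal -0.755 0.482 -0.445
outer loop
vertex -0.921 1.529 1.435
vertex -0.055 2.951 1.505
vertex -0.221 1.973 0.727
endloop
endfacet
facet normal -0.132 -0.776 -0.617
outer loop
vertex -0.221 1.973 0.727
vertex -0.105 1.009 1.915
vertex -0.921 1.529 1.435
endloop
endfacet
facet normal 0.131 0.776 0.617
outer loop
vertex -0.755 2.507 2.212
vertex 0.761 2.431 1.985
vertex -0.055 2.951 1.505
endloop
endfacet
facet normal -0.642 -0.407 0.649
outer loop
vertex 0.061 1.987 2.693
vertex -0.755 2.507 2.212
vertex -0.105 1.009 1.915
endloop
endfacet
facet normal 0.131 0.776 0.617
outer loop
vertex 0.061 1.987 2.693
vertex 0.761 2.431 1.985
vertex -0.755 2.507 2.212
endloop
endfacet
facet normal 0.642 0.408 -0.649
outer loop
vertex -0.055 2.951 1.505
vertex 0.761 2.431 1.985
vertex -0.221 1.973 0.727
endloop
endfacet
facet normal -0.131 -0.776 -0.617
outer loop
vertex 0.595 1.453 1.208
vertex -0.105 1.009 1.915
vertex -0.221 1.973 0.727
endloop
endfacet
facet normal 0.642 0.407 -0.650
outer loop
vertex -0.221 1.973 0.727
vertex 0.761 2.431 1.985
vertex 0.595 1.453 1.208
endloop
endfacet
facet normal 0.755 -0.482 0.445
outer loop
vertex 0.595 1.453 1.208
vertex 0.061 1.987 2.693
vertex -0.105 1.009 1.915
endloop
endfacet
facet normal 0.755 -0.482 0.445
outer loop
vertex 0.761 2.431 1.985
vertex 0.061 1.987 2.693
vertex 0.595 1.453 1.208
endloop
endfacet
facet normal 0.523 -0.114 -0.845
outer loop
vertex 0.796 -3.934 0.637
vertex 0.326 -3.454 0.281
vertex 0.947 -3.189 0.63
endloop
endfacet
facet normal 0.602 -0.115 0.790
outer loop
vertex 0.796 -3.934 0.637
vertex 0.947 -3.189 0.63
vertex -0.626 -3.246 1.819
endloop
endfacet
facet normal 0.523 -0.114 -0.845
outer loop
vertex 0.947 -3.189 0.63
vertex 0.326 -3.454 0.281
vertex 0.477 -2.709 0.274
endloop
endfacet
facet normal 0.374 0.760 0.531
outer loop
vertex 0.947 -3.189 0.63
vertex 0.477 -2.709 0.274
vertex -0.626 -3.246 1.819
endloop
endfacet
facet normal 0.522 -0.114 -0.845
outer loop
vertex 0.477 -2.709 0.274
vertex 0.326 -3.454 0.281
vertex -0.144 -2.974 -0.074
endloop
endfacet
facet normal -0.406 0.914 0.028
outer loop
vertex 0.477 -2.709 0.274
vertex -0.144 -2.974 -0.074
vertex -0.626 -3.246 1.819
endloop
endfacet
facet normal 0.522 -0.114 -0.845
outer loop
vertex -0.144 -2.974 -0.074
vertex 0.326 -3.454 0.281
vertex -0.296 -3.719 -0.067
endloop
endfacet
facet normal -0.957 0.193 -0.216
outer loop
vertex -0.144 -2.974 -0.074
vertex -0.296 -3.719 -0.067
vertex -0.626 -3.246 1.819
endloop
endfacet
facet normal 0.522 -0.114 -0.845
outer loop
vertex -0.296 -3.719 -0.067
vertex 0.326 -3.454 0.281
vertex 0.174 -4.199 0.288
endloop
endfacet
facet normal -0.730 -0.682 0.043
outer loop
vertex -0.296 -3.719 -0.067
vertex 0.174 -4.199 0.288
vertex -0.626 -3.246 1.819
endloop
endfacet
facet normal 0.523 -0.115 -0.845
outer loop
vertex 0.174 -4.199 0.288
vertex 0.326 -3.454 0.281
vertex 0.796 -3.934 0.637
endloop
endfacet
facet normal 0.050 -0.836 0.546
outer loop
vertex 0.174 -4.199 0.288
vertex 0.796 -3.934 0.637
vertex -0.626 -3.246 1.819
endloop
endfacet
facet normal -0.694 0.709 0.128
outer loop
vertex 2.188 0.628 -2.638
vertex 3.462 1.753 -1.958
vertex 2.558 1.322 -4.477
endloop
endfacet
facet normal -0.696 -0.614 -0.372
outer loop
vertex 3.238 0.627 -4.602
vertex 2.188 0.628 -2.638
vertex 2.558 1.322 -4.477
endloop
endfacet
facet normal -0.694 0.709 0.128
outer loop
vertex 2.558 1.322 -4.477
vertex 3.462 1.753 -1.958
vertex 3.832 2.446 -3.797
endloop
endfacet
facet normal 0.185 0.347 -0.920
outer loop
vertex 3.832 2.446 -3.797
vertex 3.238 0.627 -4.602
vertex 2.558 1.322 -4.477
endloop
endfacet
facet normal -0.185 -0.346 0.920
outer loop
vertex 2.188 0.628 -2.638
vertex 4.142 1.058 -2.083
vertex 3.462 1.753 -1.958
endloop
endfacet
facet normal -0.696 -0.615 -0.372
outer loop
vertex 2.868 -0.066 -2.763
vertex 2.188 0.628 -2.638
vertex 3.238 0.627 -4.602
endloop
endfacet
facet normal -0.185 -0.347 0.920
outer loop
vertex 2.868 -0.066 -2.763
vertex 4.142 1.058 -2.083
vertex 2.188 0.628 -2.638
endloop
endfacet
facet normal 0.696 0.614 0.372
outer loop
vertex 3.462 1.753 -1.958
vertex 4.142 1.058 -2.083
vertex 3.832 2.446 -3.797
endloop
endfacet
facet normal 0.185 0.347 -0.920
outer loop
vertex 4.512 1.752 -3.922
vertex 3.238 0.627 -4.602
vertex 3.832 2.446 -3.797
endloop
endfacet
facet normal 0.696 0.615 0.372
outer loop
vertex 3.832 2.446 -3.797
vertex 4.142 1.058 -2.083
vertex 4.512 1.752 -3.922
endloop
endfacet
facet normal 0.694 -0.709 -0.127
outer loop
vertex 4.512 1.752 -3.922
vertex 2.868 -0.066 -2.763
vertex 3.238 0.627 -4.602
endloop
endfacet
facet normal 0.694 -0.709 -0.128
outer loop
vertex 4.142 1.058 -2.083
vertex 2.868 -0.066 -2.763
vertex 4.512 1.752 -3.922
endloop
endfacet

endsolid


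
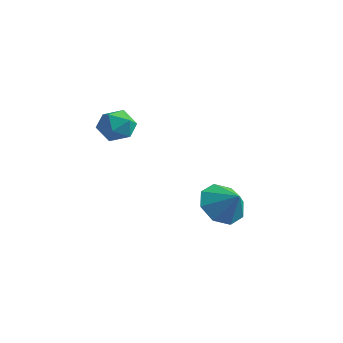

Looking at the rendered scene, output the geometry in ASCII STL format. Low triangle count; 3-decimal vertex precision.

solid 
facet normal -0.064 0.933 0.355
outer loop
vertex -0.234 -0.618 2.021
vertex 0.136 -0.822 2.624
vertex 0.501 -0.573 2.036
endloop
endfacet
facet normal -0.050 0.932 -0.360
outer loop
vertex -0.234 -0.618 2.021
vertex 0.501 -0.573 2.036
vertex 0.16 -0.824 1.434
endloop
endfacet
facet normal -0.599 0.540 -0.591
outer loop
vertex -0.234 -0.618 2.021
vertex 0.16 -0.824 1.434
vertex -0.417 -1.227 1.65
endloop
endfacet
facet normal -0.954 0.299 -0.020
outer loop
vertex -0.234 -0.618 2.021
vertex -0.417 -1.227 1.65
vertex -0.432 -1.226 2.386
endloop
endfacet
facet normal -0.622 0.542 0.565
outer loop
vertex -0.234 -0.618 2.021
vertex -0.432 -1.226 2.386
vertex 0.136 -0.822 2.624
endloop
endfacet
facet normal 0.552 0.611 -0.567
outer loop
vertex 0.16 -0.824 1.434
vertex 0.501 -0.573 2.036
vertex 0.772 -1.154 1.674
endloop
endfacet
facet normal 0.529 0.612 0.588
outer loop
vertex 0.501 -0.573 2.036
vertex 0.136 -0.822 2.624
vertex 0.757 -1.153 2.41
endloop
endfacet
facet normal -0.374 -0.020 0.927
outer loop
vertex 0.136 -0.822 2.624
vertex -0.432 -1.226 2.386
vertex 0.18 -1.556 2.626
endloop
endfacet
facet normal -0.910 -0.413 -0.018
outer loop
vertex -0.432 -1.226 2.386
vertex -0.417 -1.227 1.65
vertex -0.161 -1.807 2.024
endloop
endfacet
facet normal -0.337 -0.023 -0.941
outer loop
vertex -0.417 -1.227 1.65
vertex 0.16 -0.824 1.434
vertex 0.204 -1.558 1.436
endloop
endfacet
facet normal 0.954 -0.299 0.020
outer loop
vertex 0.574 -1.762 2.039
vertex 0.772 -1.154 1.674
vertex 0.757 -1.153 2.41
endloop
endfacet
facet normal 0.599 -0.540 0.591
outer loop
vertex 0.574 -1.762 2.039
vertex 0.757 -1.153 2.41
vertex 0.18 -1.556 2.626
endloop
endfacet
facet normal 0.050 -0.932 0.360
outer loop
vertex 0.574 -1.762 2.039
vertex 0.18 -1.556 2.626
vertex -0.161 -1.807 2.024
endloop
endfacet
facet normal 0.064 -0.933 -0.355
outer loop
vertex 0.574 -1.762 2.039
vertex -0.161 -1.807 2.024
vertex 0.204 -1.558 1.436
endloop
endfacet
facet normal 0.622 -0.542 -0.565
outer loop
vertex 0.574 -1.762 2.039
vertex 0.204 -1.558 1.436
vertex 0.772 -1.154 1.674
endloop
endfacet
facet normal 0.910 0.413 0.018
outer loop
vertex 0.757 -1.153 2.41
vertex 0.772 -1.154 1.674
vertex 0.501 -0.573 2.036
endloop
endfacet
facet normal 0.337 0.023 0.941
outer loop
vertex 0.18 -1.556 2.626
vertex 0.757 -1.153 2.41
vertex 0.136 -0.822 2.624
endloop
endfacet
facet normal -0.552 -0.611 0.567
outer loop
vertex -0.161 -1.807 2.024
vertex 0.18 -1.556 2.626
vertex -0.432 -1.226 2.386
endloop
endfacet
facet normal -0.529 -0.612 -0.588
outer loop
vertex 0.204 -1.558 1.436
vertex -0.161 -1.807 2.024
vertex -0.417 -1.227 1.65
endloop
endfacet
facet normal 0.374 0.020 -0.927
outer loop
vertex 0.772 -1.154 1.674
vertex 0.204 -1.558 1.436
vertex 0.16 -0.824 1.434
endloop
endfacet
facet normal -0.788 0.028 -0.615
outer loop
vertex 2.224 2.142 -2.98
vertex 1.656 2.335 -2.243
vertex 2.156 2.856 -2.86
endloop
endfacet
facet normal 0.972 0.126 -0.198
outer loop
vertex 2.224 2.142 -2.98
vertex 2.156 2.856 -2.86
vertex 2.484 2.305 -1.597
endloop
endfacet
facet normal -0.788 0.028 -0.615
outer loop
vertex 2.156 2.856 -2.86
vertex 1.656 2.335 -2.243
vertex 1.795 3.264 -2.379
endloop
endfacet
facet normal 0.784 0.617 0.065
outer loop
vertex 2.156 2.856 -2.86
vertex 1.795 3.264 -2.379
vertex 2.484 2.305 -1.597
endloop
endfacet
facet normal -0.788 0.028 -0.614
outer loop
vertex 1.795 3.264 -2.379
vertex 1.656 2.335 -2.243
vertex 1.353 3.128 -1.818
endloop
endfacet
facet normal 0.434 0.736 0.520
outer loop
vertex 1.795 3.264 -2.379
vertex 1.353 3.128 -1.818
vertex 2.484 2.305 -1.597
endloop
endfacet
facet normal -0.788 0.028 -0.615
outer loop
vertex 1.353 3.128 -1.818
vertex 1.656 2.335 -2.243
vertex 1.088 2.527 -1.506
endloop
endfacet
facet normal 0.125 0.413 0.902
outer loop
vertex 1.353 3.128 -1.818
vertex 1.088 2.527 -1.506
vertex 2.484 2.305 -1.597
endloop
endfacet
facet normal -0.788 0.026 -0.615
outer loop
vertex 1.088 2.527 -1.506
vertex 1.656 2.335 -2.243
vertex 1.157 1.813 -1.625
endloop
endfacet
facet normal 0.039 -0.161 0.986
outer loop
vertex 1.088 2.527 -1.506
vertex 1.157 1.813 -1.625
vertex 2.484 2.305 -1.597
endloop
endfacet
facet normal -0.789 0.028 -0.613
outer loop
vertex 1.157 1.813 -1.625
vertex 1.656 2.335 -2.243
vertex 1.517 1.405 -2.107
endloop
endfacet
facet normal 0.227 -0.653 0.722
outer loop
vertex 1.157 1.813 -1.625
vertex 1.517 1.405 -2.107
vertex 2.484 2.305 -1.597
endloop
endfacet
facet normal -0.788 0.028 -0.614
outer loop
vertex 1.517 1.405 -2.107
vertex 1.656 2.335 -2.243
vertex 1.959 1.541 -2.668
endloop
endfacet
facet normal 0.577 -0.772 0.268
outer loop
vertex 1.517 1.405 -2.107
vertex 1.959 1.541 -2.668
vertex 2.484 2.305 -1.597
endloop
endfacet
facet normal -0.788 0.028 -0.615
outer loop
vertex 1.959 1.541 -2.668
vertex 1.656 2.335 -2.243
vertex 2.224 2.142 -2.98
endloop
endfacet
facet normal 0.886 -0.450 -0.114
outer loop
vertex 1.959 1.541 -2.668
vertex 2.224 2.142 -2.98
vertex 2.484 2.305 -1.597
endloop
endfacet

endsolid


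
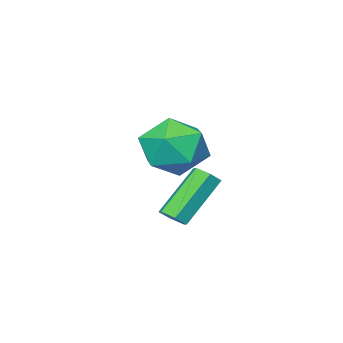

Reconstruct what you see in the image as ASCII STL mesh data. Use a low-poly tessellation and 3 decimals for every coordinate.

solid 
facet normal -0.310 0.950 0.019
outer loop
vertex 0.056 -0.023 1.91
vertex -1.13 -0.408 1.806
vertex -0.616 -0.263 2.938
endloop
endfacet
facet normal 0.291 0.872 0.394
outer loop
vertex 0.056 -0.023 1.91
vertex -0.616 -0.263 2.938
vertex 0.578 -0.632 2.871
endloop
endfacet
facet normal 0.791 0.610 -0.043
outer loop
vertex 0.056 -0.023 1.91
vertex 0.578 -0.632 2.871
vertex 0.801 -1.005 1.697
endloop
endfacet
facet normal 0.498 0.527 -0.688
outer loop
vertex 0.056 -0.023 1.91
vertex 0.801 -1.005 1.697
vertex -0.254 -0.866 1.04
endloop
endfacet
facet normal -0.183 0.738 -0.650
outer loop
vertex 0.056 -0.023 1.91
vertex -0.254 -0.866 1.04
vertex -1.13 -0.408 1.806
endloop
endfacet
facet normal 0.171 0.388 0.906
outer loop
vertex 0.578 -0.632 2.871
vertex -0.616 -0.263 2.938
vertex -0.286 -1.394 3.36
endloop
endfacet
facet normal -0.803 0.516 0.298
outer loop
vertex -0.616 -0.263 2.938
vertex -1.13 -0.408 1.806
vertex -1.341 -1.255 2.703
endloop
endfacet
facet normal -0.596 0.172 -0.784
outer loop
vertex -1.13 -0.408 1.806
vertex -0.254 -0.866 1.04
vertex -1.118 -1.628 1.529
endloop
endfacet
facet normal 0.505 -0.169 -0.847
outer loop
vertex -0.254 -0.866 1.04
vertex 0.801 -1.005 1.697
vertex 0.076 -1.997 1.462
endloop
endfacet
facet normal 0.980 -0.035 0.197
outer loop
vertex 0.801 -1.005 1.697
vertex 0.578 -0.632 2.871
vertex 0.59 -1.852 2.594
endloop
endfacet
facet normal -0.498 -0.527 0.688
outer loop
vertex -0.596 -2.237 2.49
vertex -0.286 -1.394 3.36
vertex -1.341 -1.255 2.703
endloop
endfacet
facet normal -0.791 -0.610 0.043
outer loop
vertex -0.596 -2.237 2.49
vertex -1.341 -1.255 2.703
vertex -1.118 -1.628 1.529
endloop
endfacet
facet normal -0.291 -0.872 -0.394
outer loop
vertex -0.596 -2.237 2.49
vertex -1.118 -1.628 1.529
vertex 0.076 -1.997 1.462
endloop
endfacet
facet normal 0.310 -0.950 -0.019
outer loop
vertex -0.596 -2.237 2.49
vertex 0.076 -1.997 1.462
vertex 0.59 -1.852 2.594
endloop
endfacet
facet normal 0.183 -0.738 0.650
outer loop
vertex -0.596 -2.237 2.49
vertex 0.59 -1.852 2.594
vertex -0.286 -1.394 3.36
endloop
endfacet
facet normal -0.505 0.169 0.847
outer loop
vertex -1.341 -1.255 2.703
vertex -0.286 -1.394 3.36
vertex -0.616 -0.263 2.938
endloop
endfacet
facet normal -0.980 0.035 -0.197
outer loop
vertex -1.118 -1.628 1.529
vertex -1.341 -1.255 2.703
vertex -1.13 -0.408 1.806
endloop
endfacet
facet normal -0.171 -0.388 -0.906
outer loop
vertex 0.076 -1.997 1.462
vertex -1.118 -1.628 1.529
vertex -0.254 -0.866 1.04
endloop
endfacet
facet normal 0.803 -0.516 -0.298
outer loop
vertex 0.59 -1.852 2.594
vertex 0.076 -1.997 1.462
vertex 0.801 -1.005 1.697
endloop
endfacet
facet normal 0.596 -0.172 0.784
outer loop
vertex -0.286 -1.394 3.36
vertex 0.59 -1.852 2.594
vertex 0.578 -0.632 2.871
endloop
endfacet
facet normal 0.664 -0.046 -0.747
outer loop
vertex 3.069 2.626 1.251
vertex 2.823 2.237 1.056
vertex 2.702 2.703 0.92
endloop
endfacet
facet normal 0.145 0.987 0.069
outer loop
vertex 3.069 2.626 1.251
vertex 2.702 2.703 0.92
vertex 1.803 2.712 2.679
endloop
endfacet
facet normal 0.145 0.987 0.069
outer loop
vertex 1.803 2.712 2.679
vertex 2.702 2.703 0.92
vertex 1.436 2.789 2.348
endloop
endfacet
facet normal -0.664 0.046 0.747
outer loop
vertex 1.803 2.712 2.679
vertex 1.436 2.789 2.348
vertex 1.557 2.323 2.484
endloop
endfacet
facet normal 0.662 -0.047 -0.748
outer loop
vertex 2.702 2.703 0.92
vertex 2.823 2.237 1.056
vertex 2.455 2.313 0.726
endloop
endfacet
facet normal -0.565 0.625 -0.538
outer loop
vertex 2.702 2.703 0.92
vertex 2.455 2.313 0.726
vertex 1.436 2.789 2.348
endloop
endfacet
facet normal -0.564 0.626 -0.538
outer loop
vertex 1.436 2.789 2.348
vertex 2.455 2.313 0.726
vertex 1.19 2.4 2.153
endloop
endfacet
facet normal -0.664 0.046 0.747
outer loop
vertex 1.436 2.789 2.348
vertex 1.19 2.4 2.153
vertex 1.557 2.323 2.484
endloop
endfacet
facet normal 0.662 -0.044 -0.748
outer loop
vertex 2.455 2.313 0.726
vertex 2.823 2.237 1.056
vertex 2.577 1.848 0.861
endloop
endfacet
facet normal -0.708 -0.362 -0.606
outer loop
vertex 2.455 2.313 0.726
vertex 2.577 1.848 0.861
vertex 1.19 2.4 2.153
endloop
endfacet
facet normal -0.709 -0.361 -0.606
outer loop
vertex 1.19 2.4 2.153
vertex 2.577 1.848 0.861
vertex 1.311 1.934 2.289
endloop
endfacet
facet normal -0.664 0.046 0.747
outer loop
vertex 1.19 2.4 2.153
vertex 1.311 1.934 2.289
vertex 1.557 2.323 2.484
endloop
endfacet
facet normal 0.664 -0.046 -0.747
outer loop
vertex 2.577 1.848 0.861
vertex 2.823 2.237 1.056
vertex 2.944 1.771 1.192
endloop
endfacet
facet normal -0.145 -0.987 -0.069
outer loop
vertex 2.577 1.848 0.861
vertex 2.944 1.771 1.192
vertex 1.311 1.934 2.289
endloop
endfacet
facet normal -0.145 -0.987 -0.069
outer loop
vertex 1.311 1.934 2.289
vertex 2.944 1.771 1.192
vertex 1.678 1.857 2.62
endloop
endfacet
facet normal -0.664 0.046 0.747
outer loop
vertex 1.311 1.934 2.289
vertex 1.678 1.857 2.62
vertex 1.557 2.323 2.484
endloop
endfacet
facet normal 0.664 -0.046 -0.747
outer loop
vertex 2.944 1.771 1.192
vertex 2.823 2.237 1.056
vertex 3.19 2.16 1.387
endloop
endfacet
facet normal 0.564 -0.626 0.538
outer loop
vertex 2.944 1.771 1.192
vertex 3.19 2.16 1.387
vertex 1.678 1.857 2.62
endloop
endfacet
facet normal 0.565 -0.625 0.539
outer loop
vertex 1.678 1.857 2.62
vertex 3.19 2.16 1.387
vertex 1.925 2.247 2.814
endloop
endfacet
facet normal -0.662 0.047 0.748
outer loop
vertex 1.678 1.857 2.62
vertex 1.925 2.247 2.814
vertex 1.557 2.323 2.484
endloop
endfacet
facet normal 0.664 -0.046 -0.747
outer loop
vertex 3.19 2.16 1.387
vertex 2.823 2.237 1.056
vertex 3.069 2.626 1.251
endloop
endfacet
facet normal 0.709 0.361 0.606
outer loop
vertex 3.19 2.16 1.387
vertex 3.069 2.626 1.251
vertex 1.925 2.247 2.814
endloop
endfacet
facet normal 0.708 0.362 0.606
outer loop
vertex 1.925 2.247 2.814
vertex 3.069 2.626 1.251
vertex 1.803 2.712 2.679
endloop
endfacet
facet normal -0.662 0.044 0.748
outer loop
vertex 1.925 2.247 2.814
vertex 1.803 2.712 2.679
vertex 1.557 2.323 2.484
endloop
endfacet

endsolid


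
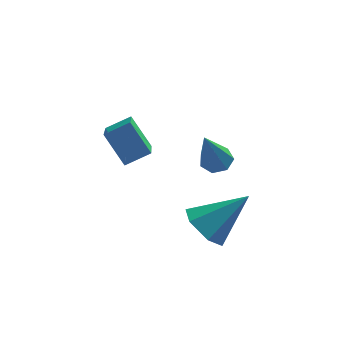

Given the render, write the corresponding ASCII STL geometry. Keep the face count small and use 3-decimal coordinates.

solid 
facet normal 0.200 0.452 -0.869
outer loop
vertex 2.473 0.284 -0.576
vertex 2.127 -0.046 -0.827
vertex 2.03 0.434 -0.6
endloop
endfacet
facet normal 0.200 0.701 0.685
outer loop
vertex 2.473 0.284 -0.576
vertex 2.03 0.434 -0.6
vertex 1.733 -0.934 0.887
endloop
endfacet
facet normal 0.201 0.452 -0.869
outer loop
vertex 2.03 0.434 -0.6
vertex 2.127 -0.046 -0.827
vertex 1.66 0.223 -0.795
endloop
endfacet
facet normal -0.611 0.640 0.467
outer loop
vertex 2.03 0.434 -0.6
vertex 1.66 0.223 -0.795
vertex 1.733 -0.934 0.887
endloop
endfacet
facet normal 0.200 0.451 -0.870
outer loop
vertex 1.66 0.223 -0.795
vertex 2.127 -0.046 -0.827
vertex 1.642 -0.191 -1.014
endloop
endfacet
facet normal -0.998 0.015 0.054
outer loop
vertex 1.66 0.223 -0.795
vertex 1.642 -0.191 -1.014
vertex 1.733 -0.934 0.887
endloop
endfacet
facet normal 0.201 0.451 -0.870
outer loop
vertex 1.642 -0.191 -1.014
vertex 2.127 -0.046 -0.827
vertex 1.989 -0.496 -1.092
endloop
endfacet
facet normal -0.671 -0.701 -0.242
outer loop
vertex 1.642 -0.191 -1.014
vertex 1.989 -0.496 -1.092
vertex 1.733 -0.934 0.887
endloop
endfacet
facet normal 0.201 0.451 -0.870
outer loop
vertex 1.989 -0.496 -1.092
vertex 2.127 -0.046 -0.827
vertex 2.441 -0.462 -0.97
endloop
endfacet
facet normal 0.127 -0.972 -0.199
outer loop
vertex 1.989 -0.496 -1.092
vertex 2.441 -0.462 -0.97
vertex 1.733 -0.934 0.887
endloop
endfacet
facet normal 0.200 0.450 -0.870
outer loop
vertex 2.441 -0.462 -0.97
vertex 2.127 -0.046 -0.827
vertex 2.656 -0.115 -0.741
endloop
endfacet
facet normal 0.792 -0.591 0.152
outer loop
vertex 2.441 -0.462 -0.97
vertex 2.656 -0.115 -0.741
vertex 1.733 -0.934 0.887
endloop
endfacet
facet normal 0.200 0.451 -0.870
outer loop
vertex 2.656 -0.115 -0.741
vertex 2.127 -0.046 -0.827
vertex 2.473 0.284 -0.576
endloop
endfacet
facet normal 0.825 0.153 0.545
outer loop
vertex 2.656 -0.115 -0.741
vertex 2.473 0.284 -0.576
vertex 1.733 -0.934 0.887
endloop
endfacet
facet normal -0.490 0.441 0.752
outer loop
vertex -0.489 0.829 0.228
vertex -0.509 2.626 -0.839
vertex -1.291 0.592 -0.155
endloop
endfacet
facet normal 0.010 -0.860 0.511
outer loop
vertex -0.651 0.014 -1.141
vertex -0.489 0.829 0.228
vertex -1.291 0.592 -0.155
endloop
endfacet
facet normal -0.489 0.441 0.752
outer loop
vertex -1.291 0.592 -0.155
vertex -0.509 2.626 -0.839
vertex -1.312 2.389 -1.222
endloop
endfacet
facet normal -0.872 -0.257 -0.416
outer loop
vertex -1.312 2.389 -1.222
vertex -0.651 0.014 -1.141
vertex -1.291 0.592 -0.155
endloop
endfacet
facet normal 0.872 0.257 0.416
outer loop
vertex -0.489 0.829 0.228
vertex 0.131 2.048 -1.825
vertex -0.509 2.626 -0.839
endloop
endfacet
facet normal 0.010 -0.860 0.511
outer loop
vertex 0.152 0.251 -0.758
vertex -0.489 0.829 0.228
vertex -0.651 0.014 -1.141
endloop
endfacet
facet normal 0.872 0.257 0.416
outer loop
vertex 0.152 0.251 -0.758
vertex 0.131 2.048 -1.825
vertex -0.489 0.829 0.228
endloop
endfacet
facet normal -0.010 0.860 -0.511
outer loop
vertex -0.509 2.626 -0.839
vertex 0.131 2.048 -1.825
vertex -1.312 2.389 -1.222
endloop
endfacet
facet normal -0.872 -0.257 -0.416
outer loop
vertex -0.671 1.811 -2.208
vertex -0.651 0.014 -1.141
vertex -1.312 2.389 -1.222
endloop
endfacet
facet normal -0.010 0.860 -0.511
outer loop
vertex -1.312 2.389 -1.222
vertex 0.131 2.048 -1.825
vertex -0.671 1.811 -2.208
endloop
endfacet
facet normal 0.489 -0.441 -0.752
outer loop
vertex -0.671 1.811 -2.208
vertex 0.152 0.251 -0.758
vertex -0.651 0.014 -1.141
endloop
endfacet
facet normal 0.490 -0.441 -0.752
outer loop
vertex 0.131 2.048 -1.825
vertex 0.152 0.251 -0.758
vertex -0.671 1.811 -2.208
endloop
endfacet
facet normal -0.736 -0.201 -0.646
outer loop
vertex 2.312 -1.016 -4.126
vertex 1.755 -0.566 -3.631
vertex 2.199 -0.164 -4.262
endloop
endfacet
facet normal 0.892 0.046 -0.450
outer loop
vertex 2.312 -1.016 -4.126
vertex 2.199 -0.164 -4.262
vertex 3.125 -0.194 -2.429
endloop
endfacet
facet normal -0.737 -0.200 -0.646
outer loop
vertex 2.199 -0.164 -4.262
vertex 1.755 -0.566 -3.631
vertex 1.643 0.286 -3.767
endloop
endfacet
facet normal 0.481 0.846 -0.229
outer loop
vertex 2.199 -0.164 -4.262
vertex 1.643 0.286 -3.767
vertex 3.125 -0.194 -2.429
endloop
endfacet
facet normal -0.737 -0.200 -0.646
outer loop
vertex 1.643 0.286 -3.767
vertex 1.755 -0.566 -3.631
vertex 1.199 -0.116 -3.136
endloop
endfacet
facet normal -0.135 0.876 0.463
outer loop
vertex 1.643 0.286 -3.767
vertex 1.199 -0.116 -3.136
vertex 3.125 -0.194 -2.429
endloop
endfacet
facet normal -0.737 -0.200 -0.646
outer loop
vertex 1.199 -0.116 -3.136
vertex 1.755 -0.566 -3.631
vertex 1.311 -0.968 -3.0
endloop
endfacet
facet normal -0.339 0.105 0.935
outer loop
vertex 1.199 -0.116 -3.136
vertex 1.311 -0.968 -3.0
vertex 3.125 -0.194 -2.429
endloop
endfacet
facet normal -0.737 -0.200 -0.646
outer loop
vertex 1.311 -0.968 -3.0
vertex 1.755 -0.566 -3.631
vertex 1.867 -1.418 -3.495
endloop
endfacet
facet normal 0.072 -0.696 0.714
outer loop
vertex 1.311 -0.968 -3.0
vertex 1.867 -1.418 -3.495
vertex 3.125 -0.194 -2.429
endloop
endfacet
facet normal -0.736 -0.200 -0.647
outer loop
vertex 1.867 -1.418 -3.495
vertex 1.755 -0.566 -3.631
vertex 2.312 -1.016 -4.126
endloop
endfacet
facet normal 0.687 -0.726 0.022
outer loop
vertex 1.867 -1.418 -3.495
vertex 2.312 -1.016 -4.126
vertex 3.125 -0.194 -2.429
endloop
endfacet

endsolid
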